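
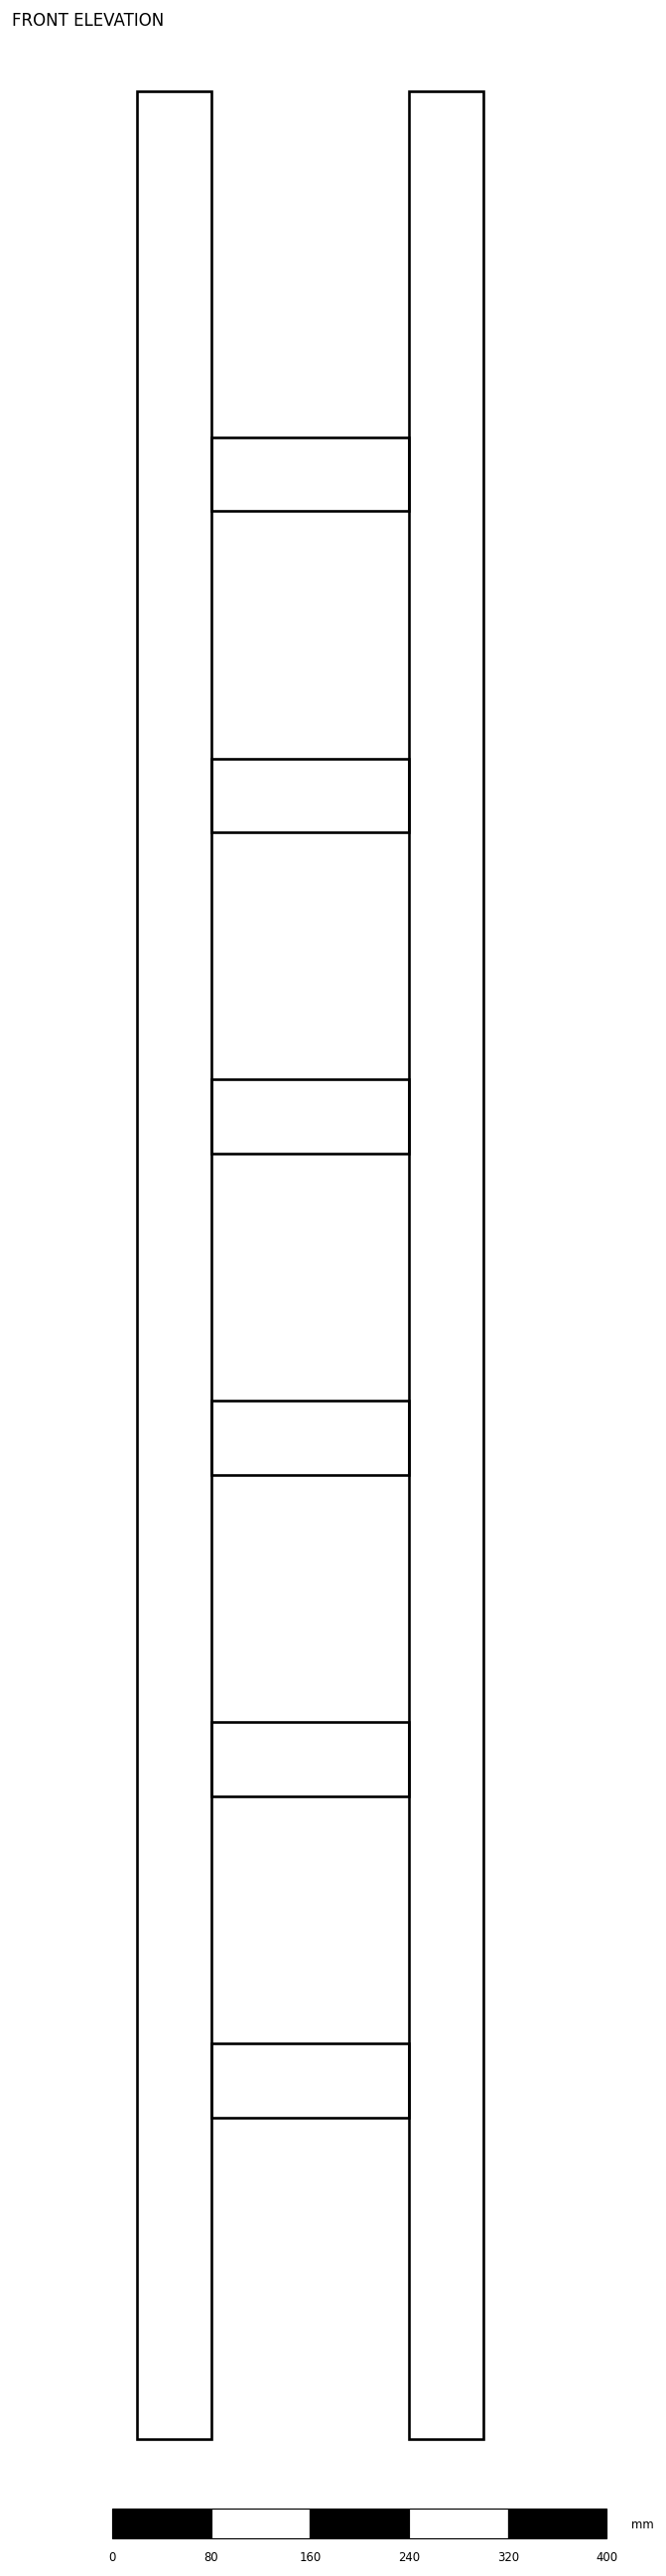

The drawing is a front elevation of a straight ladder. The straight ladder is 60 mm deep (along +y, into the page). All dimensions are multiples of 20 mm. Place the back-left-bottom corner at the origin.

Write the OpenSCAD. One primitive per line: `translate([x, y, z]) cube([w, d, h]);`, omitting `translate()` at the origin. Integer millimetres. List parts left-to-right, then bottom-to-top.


cube([60, 60, 1900]);
translate([60, 0, 260]) cube([160, 60, 60]);
translate([60, 0, 520]) cube([160, 60, 60]);
translate([60, 0, 780]) cube([160, 60, 60]);
translate([60, 0, 1040]) cube([160, 60, 60]);
translate([60, 0, 1300]) cube([160, 60, 60]);
translate([60, 0, 1560]) cube([160, 60, 60]);
translate([220, 0, 0]) cube([60, 60, 1900]);


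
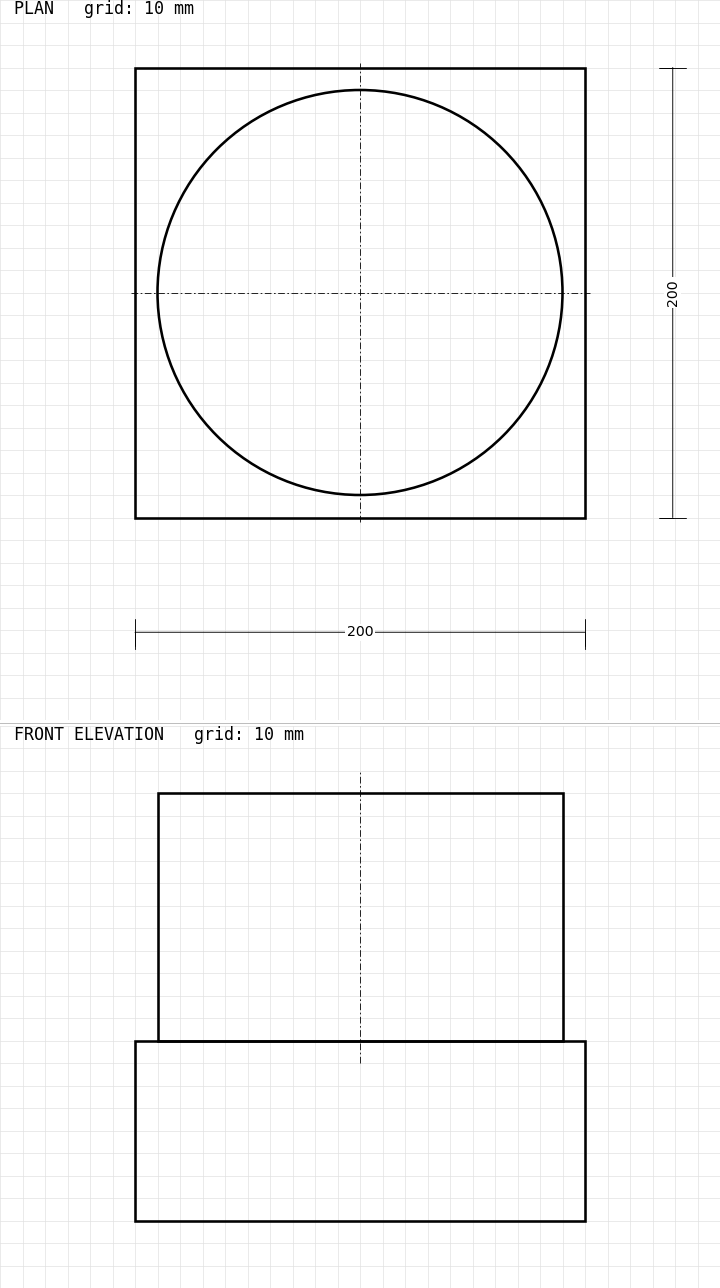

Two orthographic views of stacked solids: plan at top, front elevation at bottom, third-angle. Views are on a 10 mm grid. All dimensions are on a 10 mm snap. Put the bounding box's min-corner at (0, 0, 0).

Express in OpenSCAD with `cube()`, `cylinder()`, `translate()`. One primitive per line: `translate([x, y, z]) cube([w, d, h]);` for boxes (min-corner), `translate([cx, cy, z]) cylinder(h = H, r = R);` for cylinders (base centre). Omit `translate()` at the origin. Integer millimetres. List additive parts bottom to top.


cube([200, 200, 80]);
translate([100, 100, 80]) cylinder(h = 110, r = 90);


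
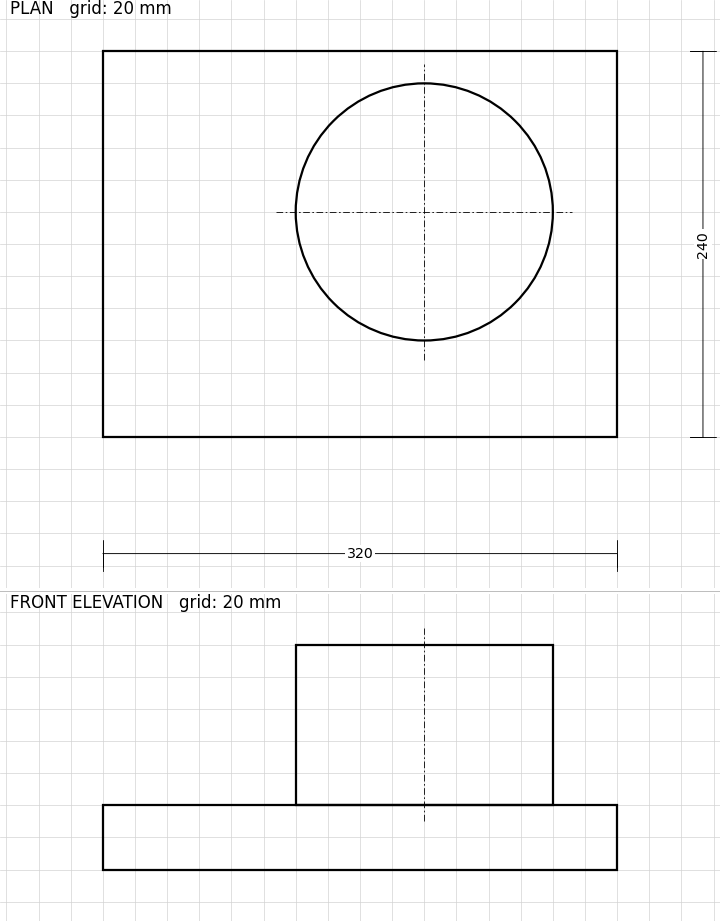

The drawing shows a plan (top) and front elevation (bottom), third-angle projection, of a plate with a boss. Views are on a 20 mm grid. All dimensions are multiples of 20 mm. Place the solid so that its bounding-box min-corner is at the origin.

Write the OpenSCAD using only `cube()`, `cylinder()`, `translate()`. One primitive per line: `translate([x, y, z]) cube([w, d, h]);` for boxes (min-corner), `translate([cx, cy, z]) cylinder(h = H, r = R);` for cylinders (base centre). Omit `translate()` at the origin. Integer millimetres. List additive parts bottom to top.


cube([320, 240, 40]);
translate([200, 140, 40]) cylinder(h = 100, r = 80);


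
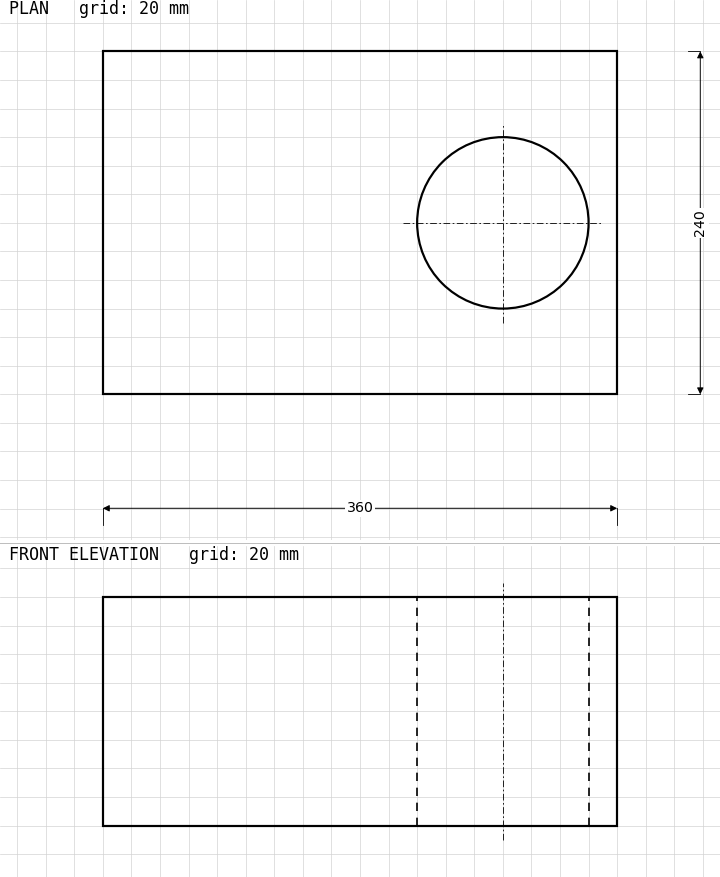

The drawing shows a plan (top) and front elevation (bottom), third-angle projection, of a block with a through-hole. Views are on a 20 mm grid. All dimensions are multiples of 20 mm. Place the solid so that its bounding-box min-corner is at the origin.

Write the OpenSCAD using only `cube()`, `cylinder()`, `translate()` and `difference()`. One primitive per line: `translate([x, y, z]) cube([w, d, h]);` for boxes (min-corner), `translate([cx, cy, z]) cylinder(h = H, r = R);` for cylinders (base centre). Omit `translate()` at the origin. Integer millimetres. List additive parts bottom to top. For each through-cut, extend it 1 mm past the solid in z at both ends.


difference() {
  cube([360, 240, 160]);
  translate([280, 120, -1]) cylinder(h = 162, r = 60);
}


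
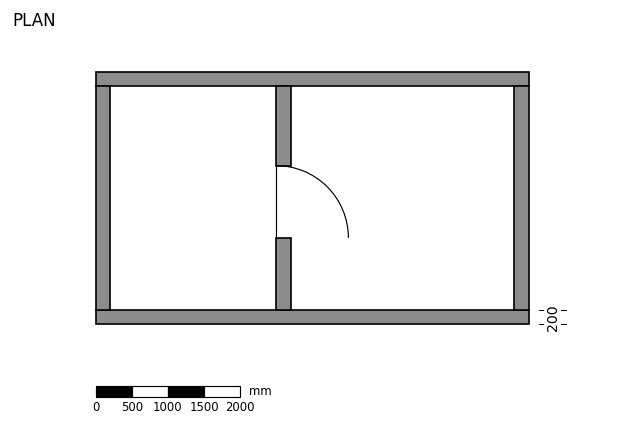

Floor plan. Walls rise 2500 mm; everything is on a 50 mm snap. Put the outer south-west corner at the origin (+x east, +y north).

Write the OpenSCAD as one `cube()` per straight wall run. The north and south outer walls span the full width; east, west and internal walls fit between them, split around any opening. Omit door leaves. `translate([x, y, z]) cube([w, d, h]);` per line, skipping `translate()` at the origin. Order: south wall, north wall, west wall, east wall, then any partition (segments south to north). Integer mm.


cube([6000, 200, 2500]);
translate([0, 3300, 0]) cube([6000, 200, 2500]);
translate([0, 200, 0]) cube([200, 3100, 2500]);
translate([5800, 200, 0]) cube([200, 3100, 2500]);
translate([2500, 200, 0]) cube([200, 1000, 2500]);
translate([2500, 2200, 0]) cube([200, 1100, 2500]);


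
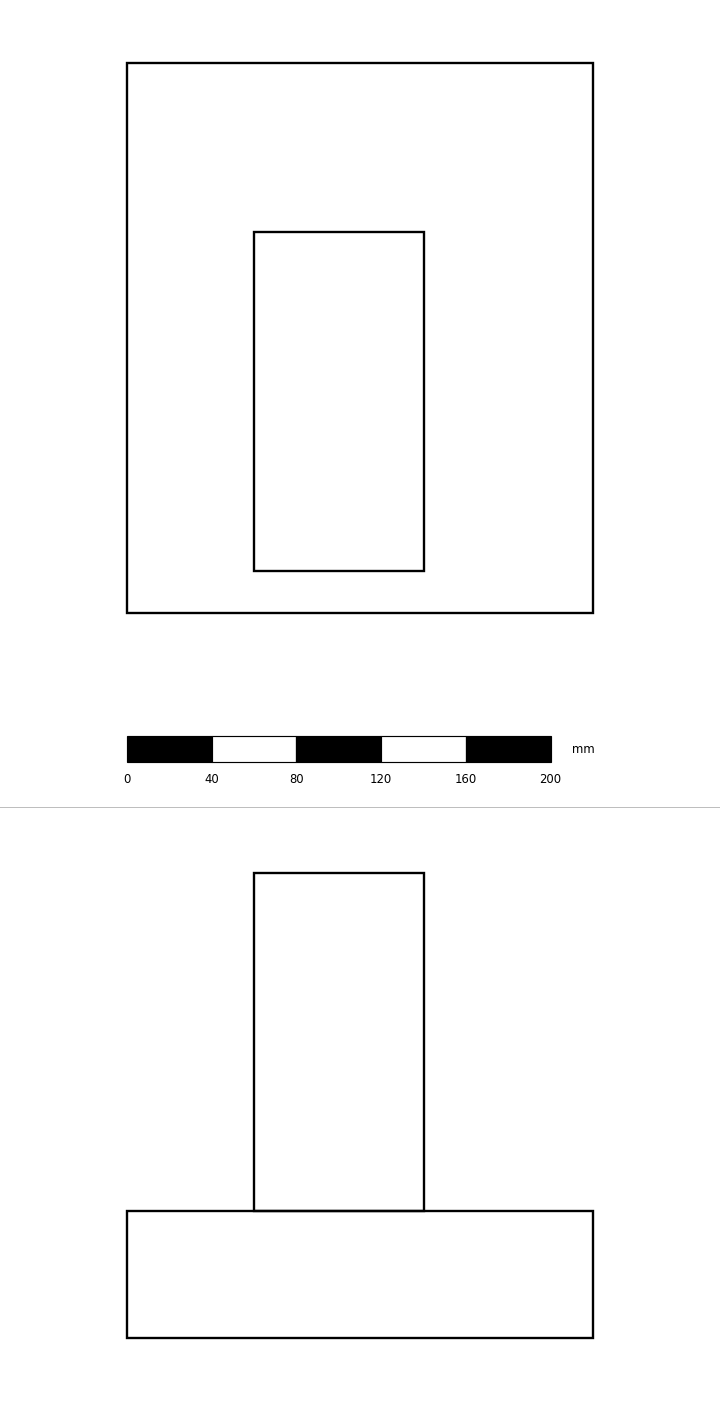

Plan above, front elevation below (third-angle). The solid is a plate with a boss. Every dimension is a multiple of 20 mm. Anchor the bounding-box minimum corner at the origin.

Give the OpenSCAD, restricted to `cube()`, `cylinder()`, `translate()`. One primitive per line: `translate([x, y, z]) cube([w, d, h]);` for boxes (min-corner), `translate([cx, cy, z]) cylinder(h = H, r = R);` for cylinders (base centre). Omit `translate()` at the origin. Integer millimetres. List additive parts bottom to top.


cube([220, 260, 60]);
translate([60, 20, 60]) cube([80, 160, 160]);


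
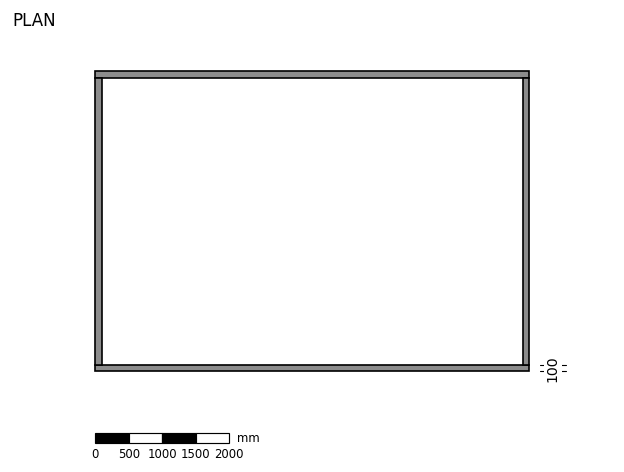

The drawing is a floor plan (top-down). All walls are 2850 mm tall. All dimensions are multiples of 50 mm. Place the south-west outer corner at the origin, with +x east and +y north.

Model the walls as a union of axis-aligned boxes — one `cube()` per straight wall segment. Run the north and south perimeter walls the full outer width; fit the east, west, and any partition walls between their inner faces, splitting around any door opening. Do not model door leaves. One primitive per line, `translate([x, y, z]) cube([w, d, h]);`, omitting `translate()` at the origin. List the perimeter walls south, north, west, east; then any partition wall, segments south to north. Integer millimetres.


cube([6500, 100, 2850]);
translate([0, 4400, 0]) cube([6500, 100, 2850]);
translate([0, 100, 0]) cube([100, 4300, 2850]);
translate([6400, 100, 0]) cube([100, 4300, 2850]);


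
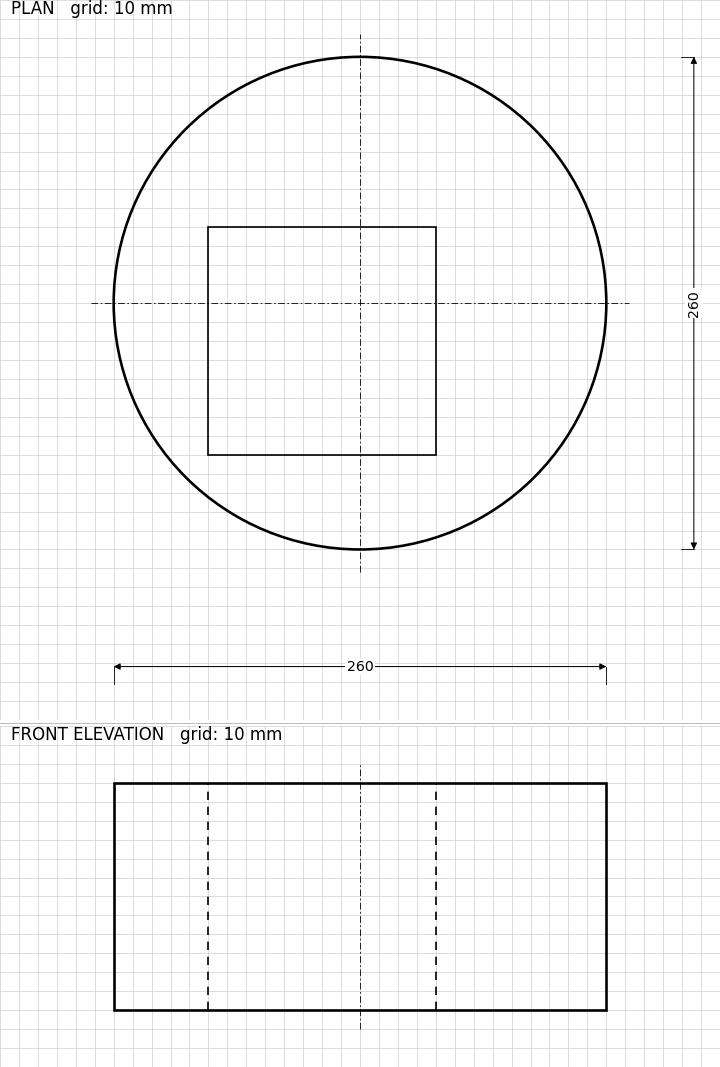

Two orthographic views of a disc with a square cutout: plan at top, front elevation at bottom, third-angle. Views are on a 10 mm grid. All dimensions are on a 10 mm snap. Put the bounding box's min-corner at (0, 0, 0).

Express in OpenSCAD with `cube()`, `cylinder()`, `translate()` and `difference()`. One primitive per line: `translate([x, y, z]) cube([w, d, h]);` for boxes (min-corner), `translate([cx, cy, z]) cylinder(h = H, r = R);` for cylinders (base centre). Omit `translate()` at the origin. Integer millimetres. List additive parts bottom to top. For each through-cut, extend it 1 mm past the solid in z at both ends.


difference() {
  translate([130, 130, 0]) cylinder(h = 120, r = 130);
  translate([50, 50, -1]) cube([120, 120, 122]);
}


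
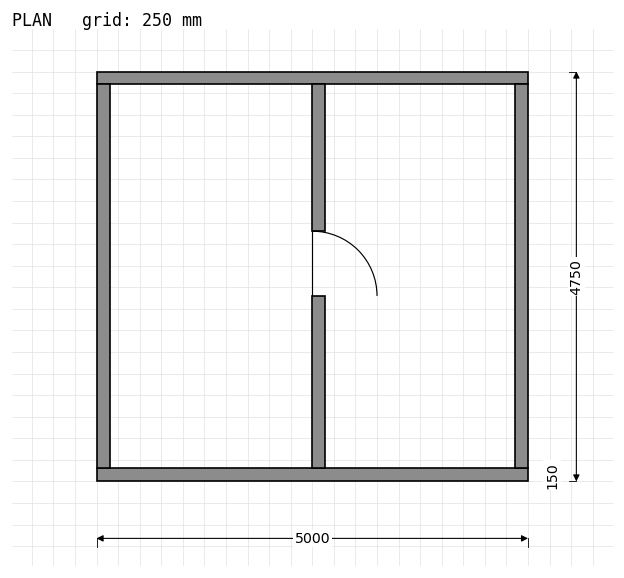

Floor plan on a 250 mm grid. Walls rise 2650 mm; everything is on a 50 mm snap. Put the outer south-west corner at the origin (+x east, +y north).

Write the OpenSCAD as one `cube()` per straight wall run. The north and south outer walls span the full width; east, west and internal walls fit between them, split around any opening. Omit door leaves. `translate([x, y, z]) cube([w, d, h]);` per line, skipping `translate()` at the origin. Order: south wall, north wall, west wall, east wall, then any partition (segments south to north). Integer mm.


cube([5000, 150, 2650]);
translate([0, 4600, 0]) cube([5000, 150, 2650]);
translate([0, 150, 0]) cube([150, 4450, 2650]);
translate([4850, 150, 0]) cube([150, 4450, 2650]);
translate([2500, 150, 0]) cube([150, 2000, 2650]);
translate([2500, 2900, 0]) cube([150, 1700, 2650]);


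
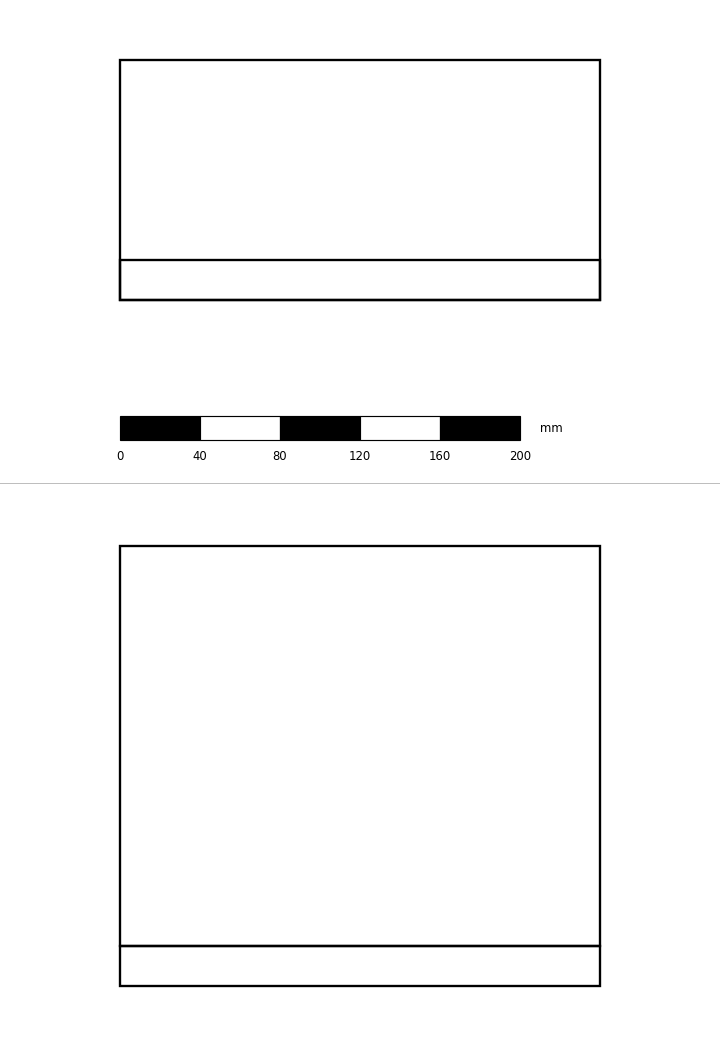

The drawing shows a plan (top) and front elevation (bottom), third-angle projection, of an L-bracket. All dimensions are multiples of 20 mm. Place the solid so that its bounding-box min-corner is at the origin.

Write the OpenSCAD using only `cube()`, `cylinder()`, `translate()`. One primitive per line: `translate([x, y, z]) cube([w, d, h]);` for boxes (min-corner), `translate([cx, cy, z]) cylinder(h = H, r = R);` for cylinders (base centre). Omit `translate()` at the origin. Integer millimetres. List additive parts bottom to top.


cube([240, 120, 20]);
translate([0, 0, 20]) cube([240, 20, 200]);


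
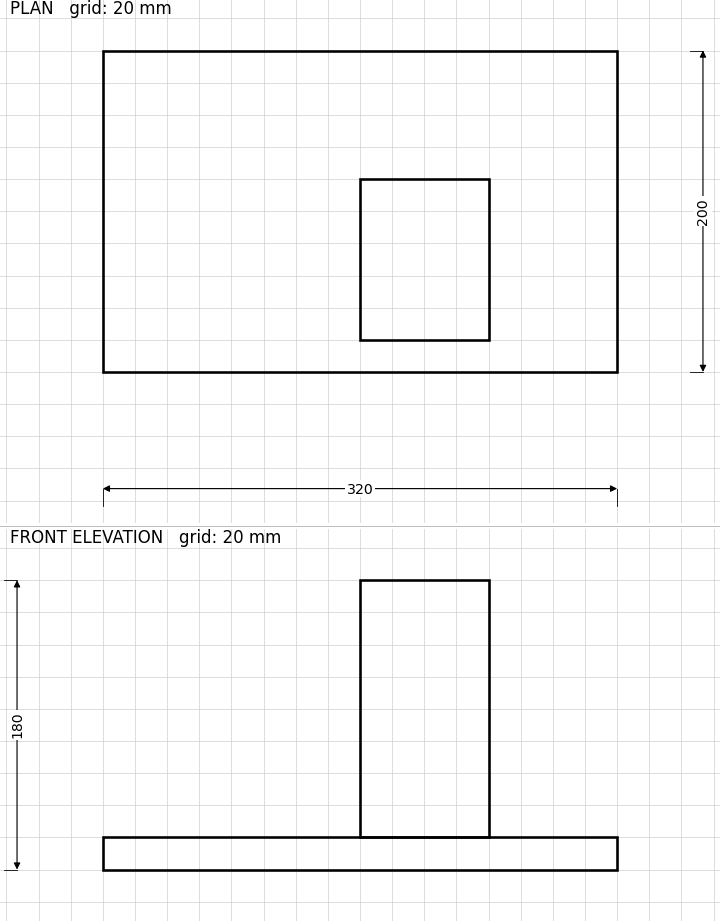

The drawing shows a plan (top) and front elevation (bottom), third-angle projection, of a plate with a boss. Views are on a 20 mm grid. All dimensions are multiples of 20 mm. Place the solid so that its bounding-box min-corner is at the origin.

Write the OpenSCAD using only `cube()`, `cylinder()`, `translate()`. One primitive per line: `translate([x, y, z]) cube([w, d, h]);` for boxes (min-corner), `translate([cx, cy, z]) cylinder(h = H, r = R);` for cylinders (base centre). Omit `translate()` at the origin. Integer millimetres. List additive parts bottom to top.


cube([320, 200, 20]);
translate([160, 20, 20]) cube([80, 100, 160]);


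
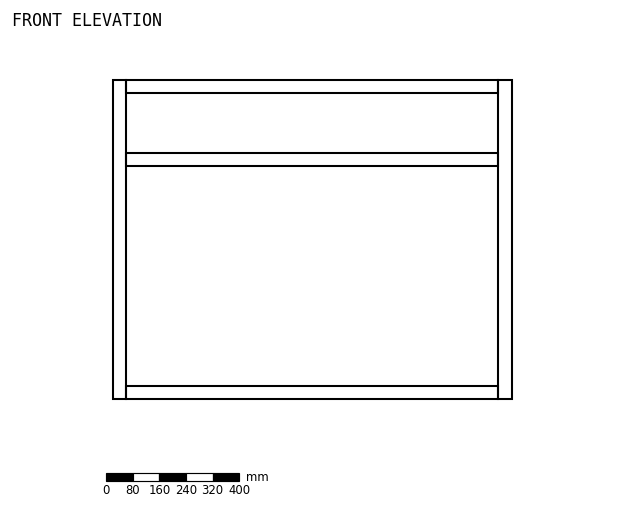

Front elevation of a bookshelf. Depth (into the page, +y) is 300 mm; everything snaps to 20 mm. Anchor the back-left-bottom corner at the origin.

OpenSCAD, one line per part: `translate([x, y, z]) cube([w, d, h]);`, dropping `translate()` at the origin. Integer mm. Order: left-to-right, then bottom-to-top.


cube([40, 300, 960]);
translate([40, 0, 0]) cube([1120, 300, 40]);
translate([40, 0, 700]) cube([1120, 300, 40]);
translate([40, 0, 920]) cube([1120, 300, 40]);
translate([1160, 0, 0]) cube([40, 300, 960]);


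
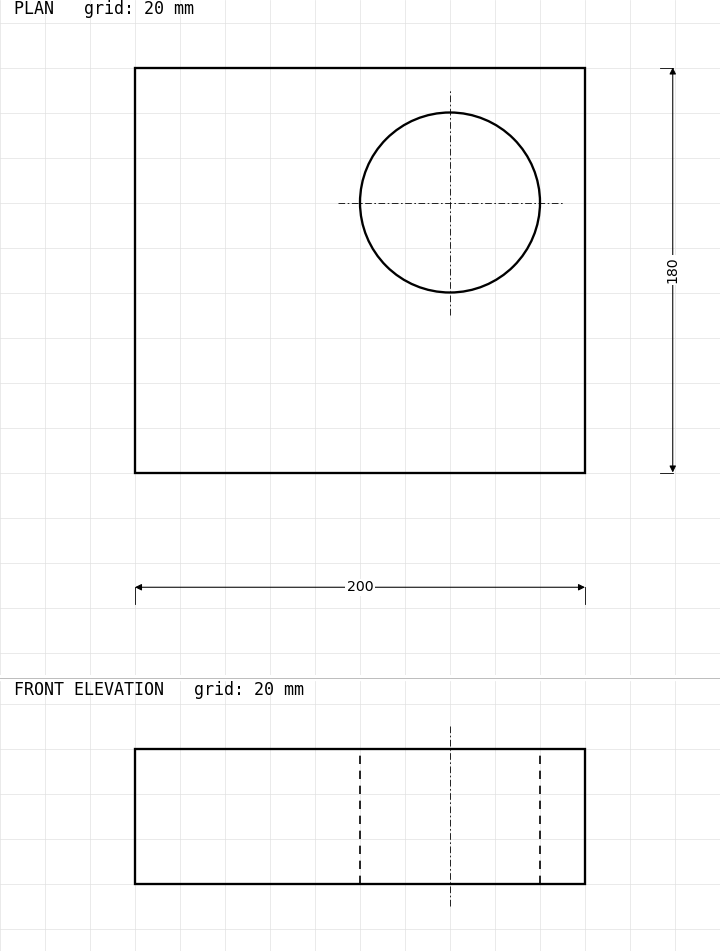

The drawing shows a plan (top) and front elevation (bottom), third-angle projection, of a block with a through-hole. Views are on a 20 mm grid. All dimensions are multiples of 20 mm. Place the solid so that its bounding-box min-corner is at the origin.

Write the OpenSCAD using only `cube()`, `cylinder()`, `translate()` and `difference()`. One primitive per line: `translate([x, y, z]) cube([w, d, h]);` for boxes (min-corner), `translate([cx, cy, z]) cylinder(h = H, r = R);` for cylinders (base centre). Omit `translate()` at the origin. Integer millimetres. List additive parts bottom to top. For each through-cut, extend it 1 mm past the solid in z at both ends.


difference() {
  cube([200, 180, 60]);
  translate([140, 120, -1]) cylinder(h = 62, r = 40);
}


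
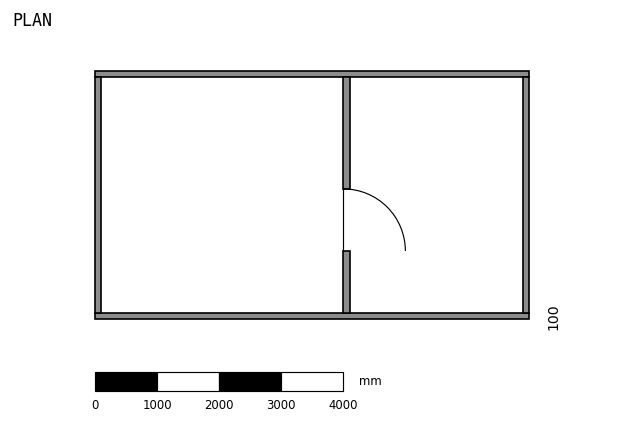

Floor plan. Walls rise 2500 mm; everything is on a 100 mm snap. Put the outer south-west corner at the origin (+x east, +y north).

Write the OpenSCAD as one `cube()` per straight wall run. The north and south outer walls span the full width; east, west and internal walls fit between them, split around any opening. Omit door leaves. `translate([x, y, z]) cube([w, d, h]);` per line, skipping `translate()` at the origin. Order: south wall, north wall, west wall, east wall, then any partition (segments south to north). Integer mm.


cube([7000, 100, 2500]);
translate([0, 3900, 0]) cube([7000, 100, 2500]);
translate([0, 100, 0]) cube([100, 3800, 2500]);
translate([6900, 100, 0]) cube([100, 3800, 2500]);
translate([4000, 100, 0]) cube([100, 1000, 2500]);
translate([4000, 2100, 0]) cube([100, 1800, 2500]);


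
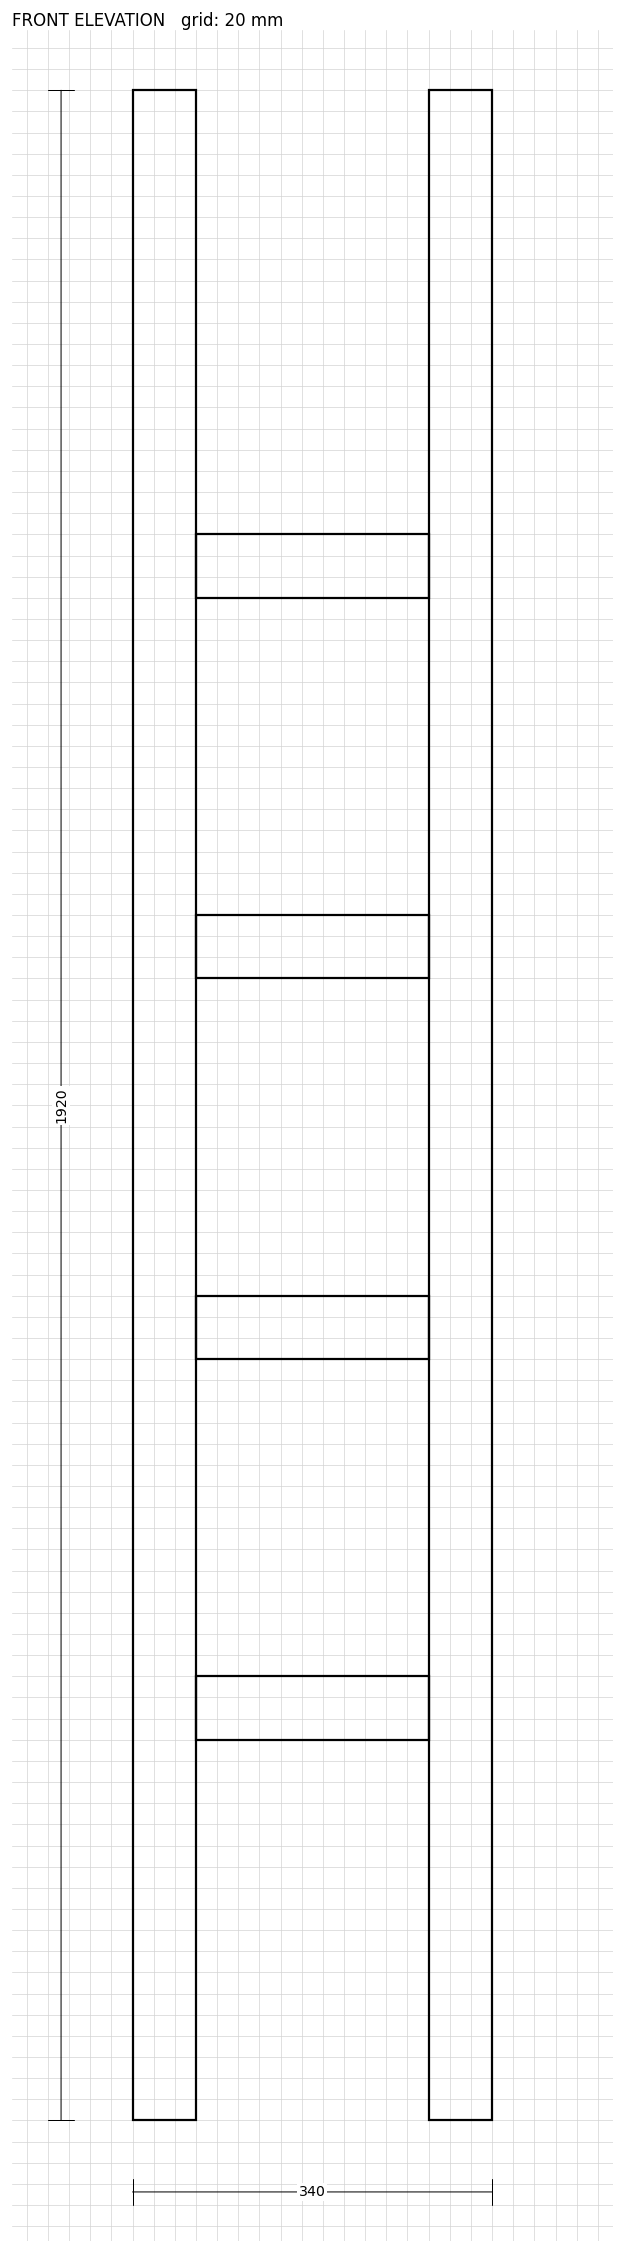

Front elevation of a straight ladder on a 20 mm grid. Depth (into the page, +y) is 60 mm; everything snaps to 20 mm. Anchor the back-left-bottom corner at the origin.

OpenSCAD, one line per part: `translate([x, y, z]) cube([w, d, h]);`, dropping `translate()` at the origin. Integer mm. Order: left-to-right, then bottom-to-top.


cube([60, 60, 1920]);
translate([60, 0, 360]) cube([220, 60, 60]);
translate([60, 0, 720]) cube([220, 60, 60]);
translate([60, 0, 1080]) cube([220, 60, 60]);
translate([60, 0, 1440]) cube([220, 60, 60]);
translate([280, 0, 0]) cube([60, 60, 1920]);


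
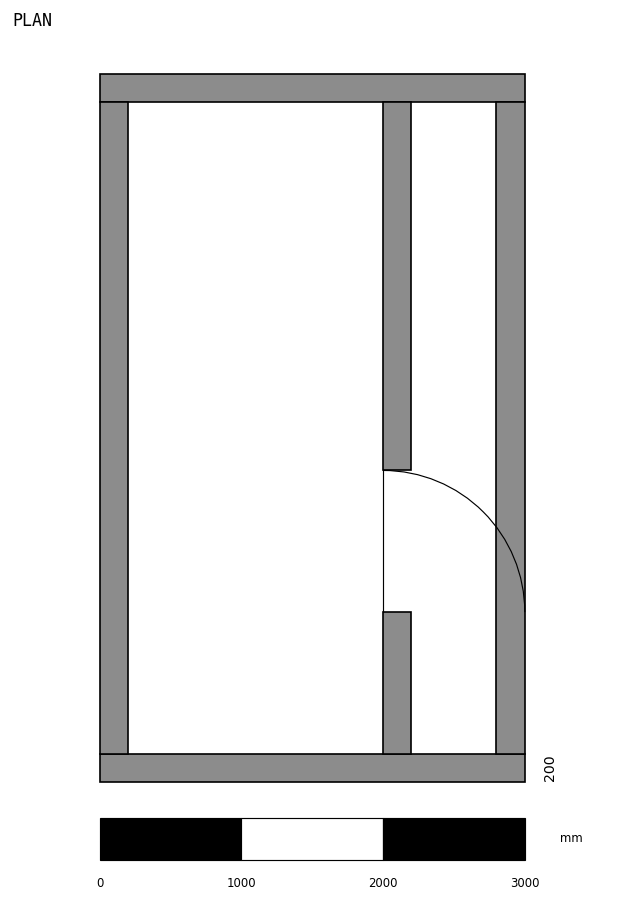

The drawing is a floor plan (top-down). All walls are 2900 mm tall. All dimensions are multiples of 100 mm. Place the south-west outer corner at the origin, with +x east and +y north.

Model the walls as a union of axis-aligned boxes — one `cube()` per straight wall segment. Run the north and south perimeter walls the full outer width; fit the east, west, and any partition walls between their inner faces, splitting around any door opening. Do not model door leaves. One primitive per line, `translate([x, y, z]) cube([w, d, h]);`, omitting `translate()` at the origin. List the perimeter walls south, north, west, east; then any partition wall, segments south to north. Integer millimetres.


cube([3000, 200, 2900]);
translate([0, 4800, 0]) cube([3000, 200, 2900]);
translate([0, 200, 0]) cube([200, 4600, 2900]);
translate([2800, 200, 0]) cube([200, 4600, 2900]);
translate([2000, 200, 0]) cube([200, 1000, 2900]);
translate([2000, 2200, 0]) cube([200, 2600, 2900]);


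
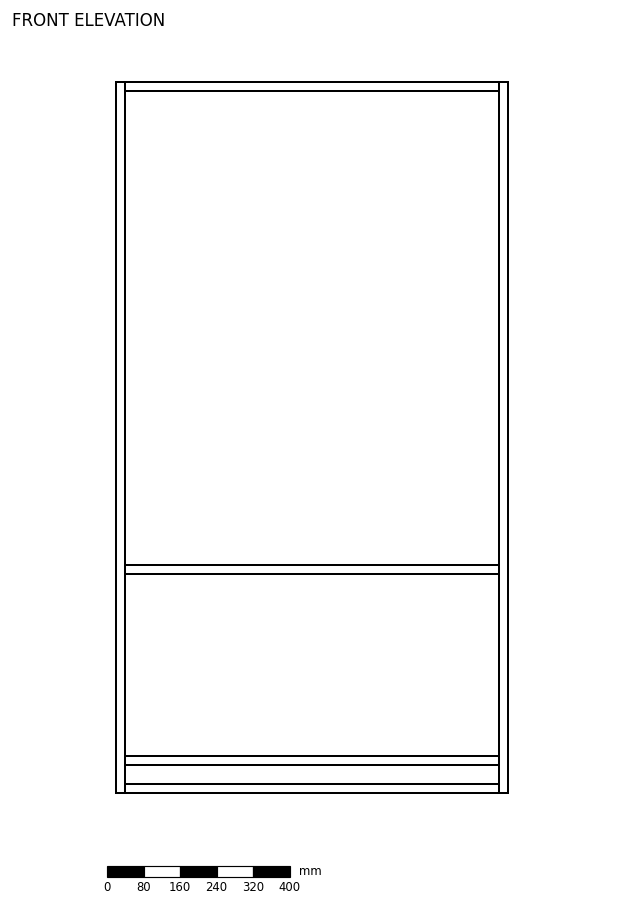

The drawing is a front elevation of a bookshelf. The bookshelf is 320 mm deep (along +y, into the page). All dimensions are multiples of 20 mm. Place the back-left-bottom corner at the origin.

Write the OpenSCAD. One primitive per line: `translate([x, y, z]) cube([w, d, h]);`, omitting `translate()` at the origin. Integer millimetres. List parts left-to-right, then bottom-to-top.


cube([20, 320, 1560]);
translate([20, 0, 0]) cube([820, 320, 20]);
translate([20, 0, 60]) cube([820, 320, 20]);
translate([20, 0, 480]) cube([820, 320, 20]);
translate([20, 0, 1540]) cube([820, 320, 20]);
translate([840, 0, 0]) cube([20, 320, 1560]);


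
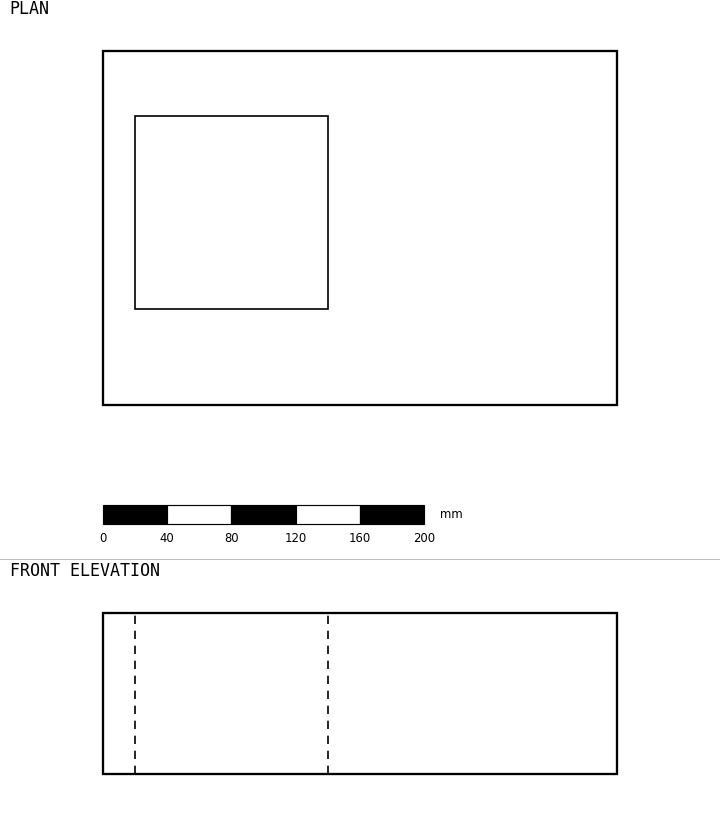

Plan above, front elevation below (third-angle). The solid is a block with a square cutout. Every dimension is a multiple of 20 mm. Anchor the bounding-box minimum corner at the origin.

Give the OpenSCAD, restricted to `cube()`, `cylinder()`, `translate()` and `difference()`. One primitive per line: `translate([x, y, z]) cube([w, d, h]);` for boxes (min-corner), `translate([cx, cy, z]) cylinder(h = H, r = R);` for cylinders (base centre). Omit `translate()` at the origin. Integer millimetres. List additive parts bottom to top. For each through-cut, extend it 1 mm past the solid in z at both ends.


difference() {
  cube([320, 220, 100]);
  translate([20, 60, -1]) cube([120, 120, 102]);
}


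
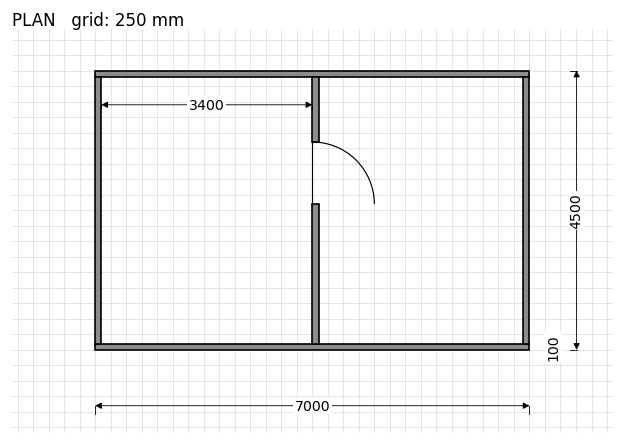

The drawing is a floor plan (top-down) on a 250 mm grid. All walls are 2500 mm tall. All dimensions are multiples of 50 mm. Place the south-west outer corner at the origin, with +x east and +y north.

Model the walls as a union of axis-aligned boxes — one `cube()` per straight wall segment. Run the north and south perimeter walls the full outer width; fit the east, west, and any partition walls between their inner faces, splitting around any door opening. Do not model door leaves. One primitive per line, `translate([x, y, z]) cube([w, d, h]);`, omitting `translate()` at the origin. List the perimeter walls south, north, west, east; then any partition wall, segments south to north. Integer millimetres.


cube([7000, 100, 2500]);
translate([0, 4400, 0]) cube([7000, 100, 2500]);
translate([0, 100, 0]) cube([100, 4300, 2500]);
translate([6900, 100, 0]) cube([100, 4300, 2500]);
translate([3500, 100, 0]) cube([100, 2250, 2500]);
translate([3500, 3350, 0]) cube([100, 1050, 2500]);


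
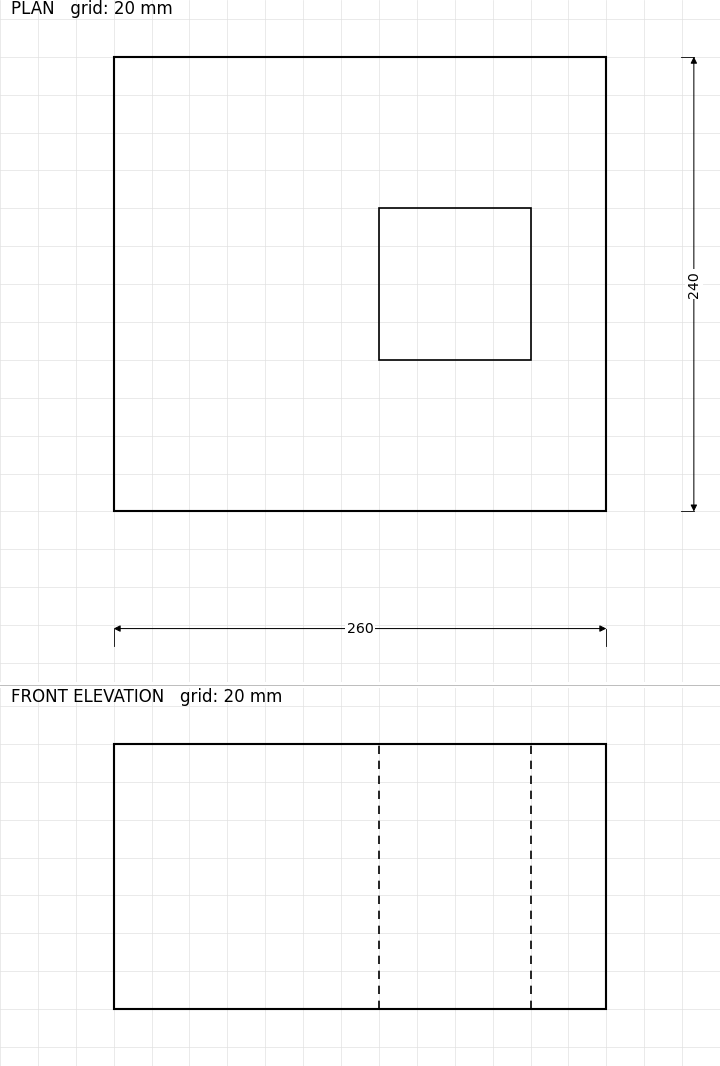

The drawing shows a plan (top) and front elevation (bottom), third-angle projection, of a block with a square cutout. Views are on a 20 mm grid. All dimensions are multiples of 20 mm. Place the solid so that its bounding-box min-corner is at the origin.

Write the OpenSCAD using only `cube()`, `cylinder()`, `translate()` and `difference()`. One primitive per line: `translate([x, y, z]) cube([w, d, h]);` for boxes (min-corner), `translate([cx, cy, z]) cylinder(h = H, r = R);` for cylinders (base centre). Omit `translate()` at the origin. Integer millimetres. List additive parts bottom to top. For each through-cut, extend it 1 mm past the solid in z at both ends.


difference() {
  cube([260, 240, 140]);
  translate([140, 80, -1]) cube([80, 80, 142]);
}


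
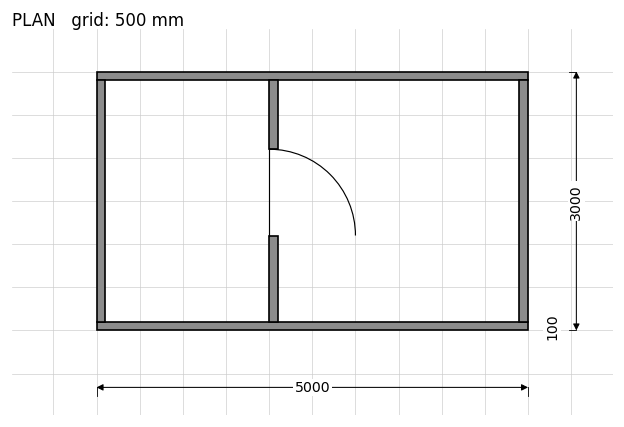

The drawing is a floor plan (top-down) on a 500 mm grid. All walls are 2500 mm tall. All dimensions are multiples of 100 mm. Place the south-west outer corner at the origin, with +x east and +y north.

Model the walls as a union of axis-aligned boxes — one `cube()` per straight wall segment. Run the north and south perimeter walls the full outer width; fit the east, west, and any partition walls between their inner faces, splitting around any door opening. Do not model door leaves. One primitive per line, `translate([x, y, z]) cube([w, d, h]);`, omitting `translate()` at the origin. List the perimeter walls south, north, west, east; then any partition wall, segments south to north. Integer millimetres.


cube([5000, 100, 2500]);
translate([0, 2900, 0]) cube([5000, 100, 2500]);
translate([0, 100, 0]) cube([100, 2800, 2500]);
translate([4900, 100, 0]) cube([100, 2800, 2500]);
translate([2000, 100, 0]) cube([100, 1000, 2500]);
translate([2000, 2100, 0]) cube([100, 800, 2500]);


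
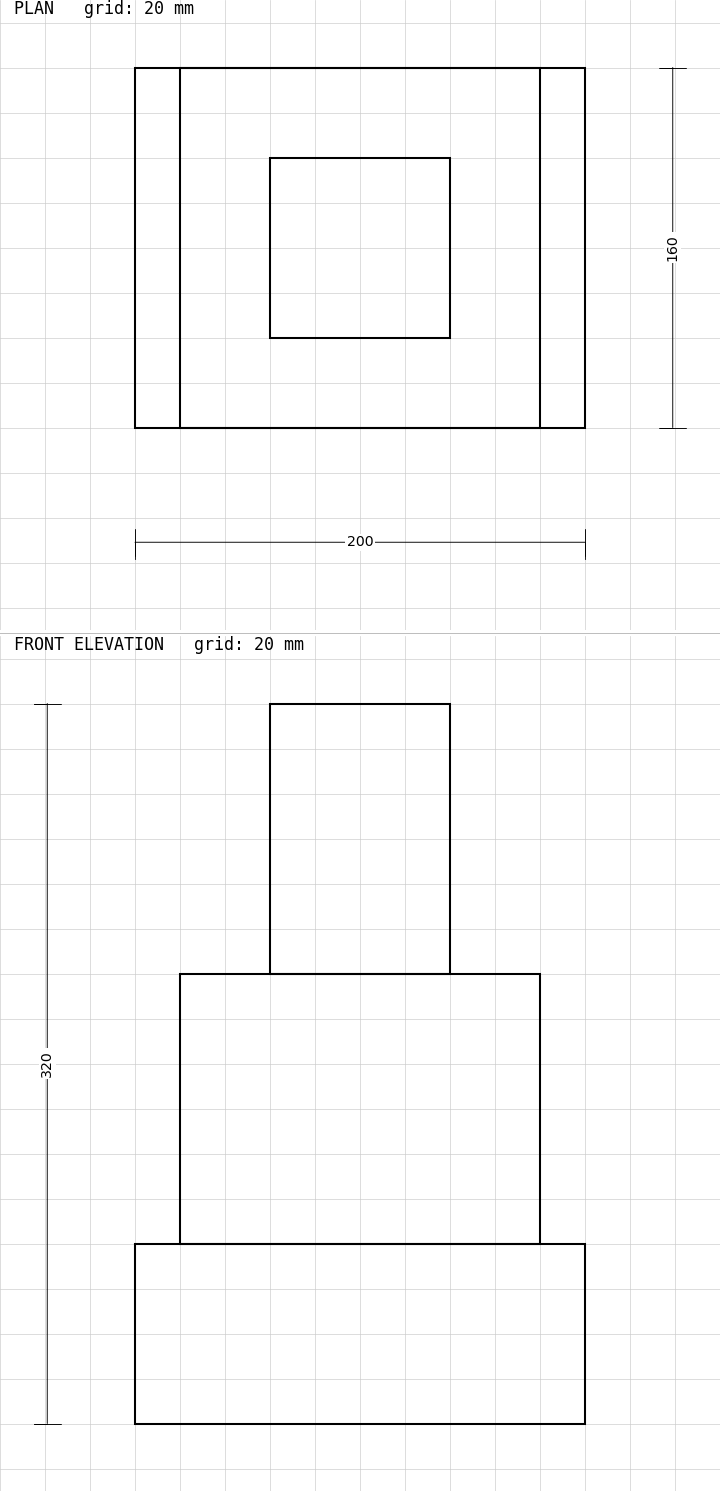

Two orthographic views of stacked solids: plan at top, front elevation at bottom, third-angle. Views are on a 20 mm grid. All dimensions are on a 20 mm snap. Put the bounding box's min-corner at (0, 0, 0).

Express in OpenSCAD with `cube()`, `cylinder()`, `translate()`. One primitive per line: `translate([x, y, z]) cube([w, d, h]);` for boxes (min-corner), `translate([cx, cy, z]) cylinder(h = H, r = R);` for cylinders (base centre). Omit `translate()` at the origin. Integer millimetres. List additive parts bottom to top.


cube([200, 160, 80]);
translate([20, 0, 80]) cube([160, 160, 120]);
translate([60, 40, 200]) cube([80, 80, 120]);


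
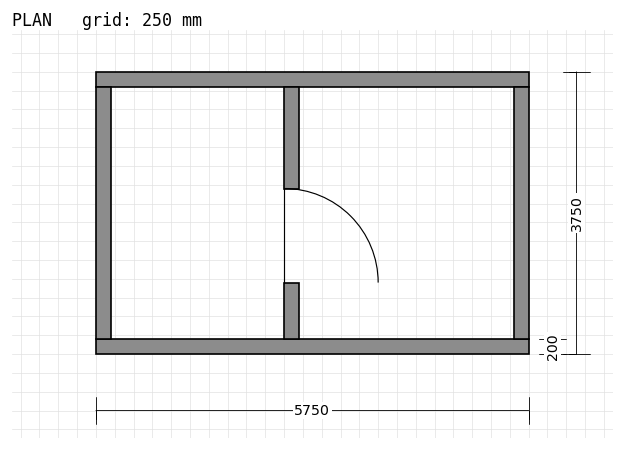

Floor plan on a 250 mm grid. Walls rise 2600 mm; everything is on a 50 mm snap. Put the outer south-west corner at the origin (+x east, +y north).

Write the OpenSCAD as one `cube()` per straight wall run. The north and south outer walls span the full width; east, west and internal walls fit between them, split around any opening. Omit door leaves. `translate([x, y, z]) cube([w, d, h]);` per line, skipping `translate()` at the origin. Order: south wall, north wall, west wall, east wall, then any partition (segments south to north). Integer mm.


cube([5750, 200, 2600]);
translate([0, 3550, 0]) cube([5750, 200, 2600]);
translate([0, 200, 0]) cube([200, 3350, 2600]);
translate([5550, 200, 0]) cube([200, 3350, 2600]);
translate([2500, 200, 0]) cube([200, 750, 2600]);
translate([2500, 2200, 0]) cube([200, 1350, 2600]);


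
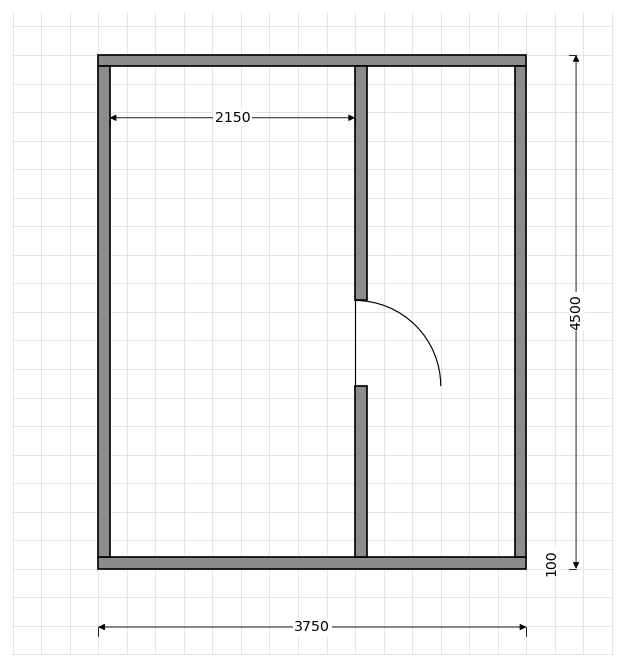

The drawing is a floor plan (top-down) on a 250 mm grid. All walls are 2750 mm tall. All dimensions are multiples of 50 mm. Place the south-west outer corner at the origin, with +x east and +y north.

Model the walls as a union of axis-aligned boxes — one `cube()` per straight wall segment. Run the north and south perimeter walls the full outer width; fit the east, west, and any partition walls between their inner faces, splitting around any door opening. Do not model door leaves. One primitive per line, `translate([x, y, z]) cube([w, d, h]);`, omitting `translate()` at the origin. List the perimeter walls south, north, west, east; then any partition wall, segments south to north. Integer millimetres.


cube([3750, 100, 2750]);
translate([0, 4400, 0]) cube([3750, 100, 2750]);
translate([0, 100, 0]) cube([100, 4300, 2750]);
translate([3650, 100, 0]) cube([100, 4300, 2750]);
translate([2250, 100, 0]) cube([100, 1500, 2750]);
translate([2250, 2350, 0]) cube([100, 2050, 2750]);


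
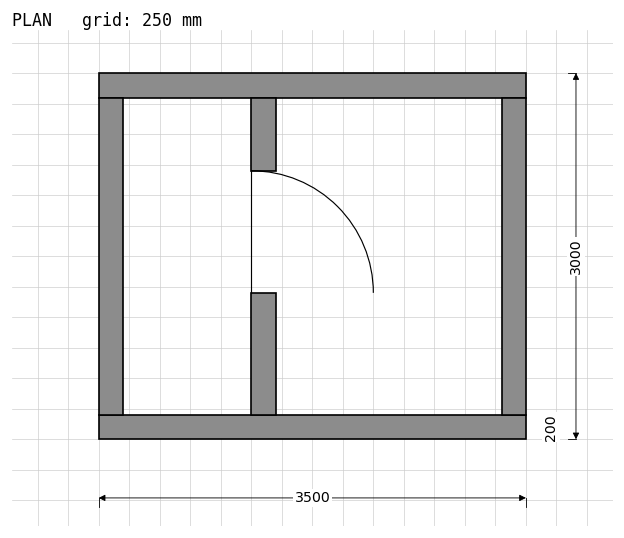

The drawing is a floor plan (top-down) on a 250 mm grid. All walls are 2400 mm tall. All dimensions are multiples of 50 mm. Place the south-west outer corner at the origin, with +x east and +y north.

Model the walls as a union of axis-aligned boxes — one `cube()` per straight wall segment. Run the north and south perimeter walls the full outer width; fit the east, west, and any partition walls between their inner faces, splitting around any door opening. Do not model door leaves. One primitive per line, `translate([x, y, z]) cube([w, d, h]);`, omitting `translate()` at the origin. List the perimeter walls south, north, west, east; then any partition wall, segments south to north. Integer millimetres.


cube([3500, 200, 2400]);
translate([0, 2800, 0]) cube([3500, 200, 2400]);
translate([0, 200, 0]) cube([200, 2600, 2400]);
translate([3300, 200, 0]) cube([200, 2600, 2400]);
translate([1250, 200, 0]) cube([200, 1000, 2400]);
translate([1250, 2200, 0]) cube([200, 600, 2400]);


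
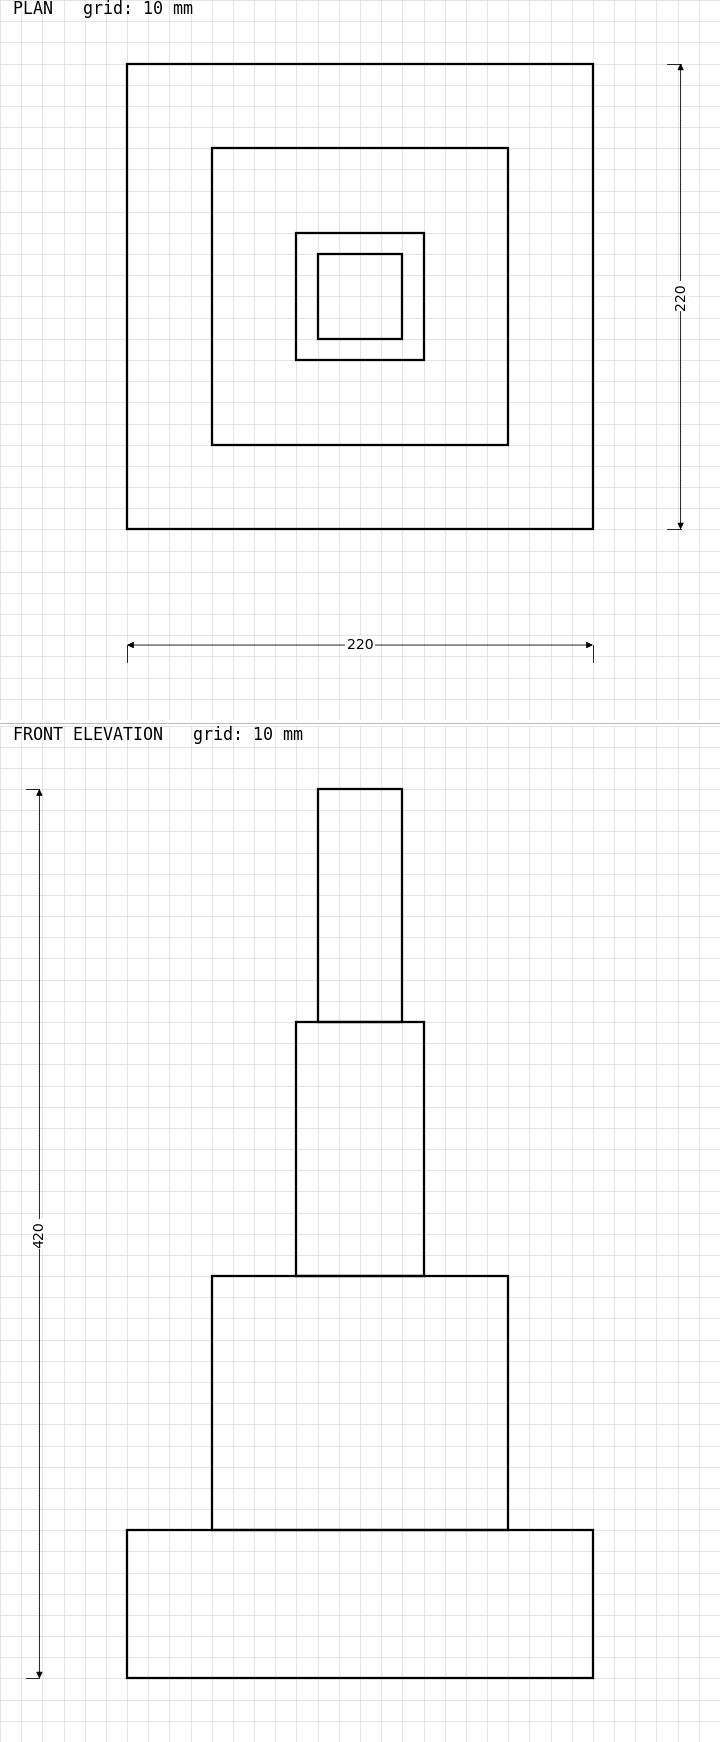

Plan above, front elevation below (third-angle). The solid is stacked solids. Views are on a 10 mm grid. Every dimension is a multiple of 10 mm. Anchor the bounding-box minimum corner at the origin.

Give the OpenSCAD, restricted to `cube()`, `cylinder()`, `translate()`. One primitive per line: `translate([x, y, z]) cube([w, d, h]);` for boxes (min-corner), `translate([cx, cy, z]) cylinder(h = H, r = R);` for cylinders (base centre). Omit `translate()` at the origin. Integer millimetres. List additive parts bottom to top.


cube([220, 220, 70]);
translate([40, 40, 70]) cube([140, 140, 120]);
translate([80, 80, 190]) cube([60, 60, 120]);
translate([90, 90, 310]) cube([40, 40, 110]);


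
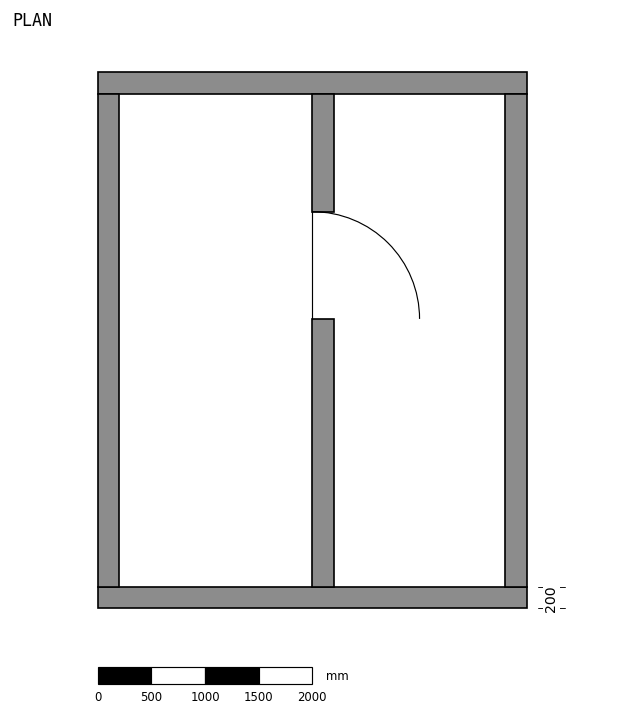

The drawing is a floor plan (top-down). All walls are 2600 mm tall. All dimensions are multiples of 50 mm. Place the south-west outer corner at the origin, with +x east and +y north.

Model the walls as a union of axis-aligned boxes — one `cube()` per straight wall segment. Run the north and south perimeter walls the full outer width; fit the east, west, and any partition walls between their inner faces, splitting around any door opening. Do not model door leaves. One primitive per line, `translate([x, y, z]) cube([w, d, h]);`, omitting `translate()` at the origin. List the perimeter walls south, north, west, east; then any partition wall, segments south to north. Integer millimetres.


cube([4000, 200, 2600]);
translate([0, 4800, 0]) cube([4000, 200, 2600]);
translate([0, 200, 0]) cube([200, 4600, 2600]);
translate([3800, 200, 0]) cube([200, 4600, 2600]);
translate([2000, 200, 0]) cube([200, 2500, 2600]);
translate([2000, 3700, 0]) cube([200, 1100, 2600]);


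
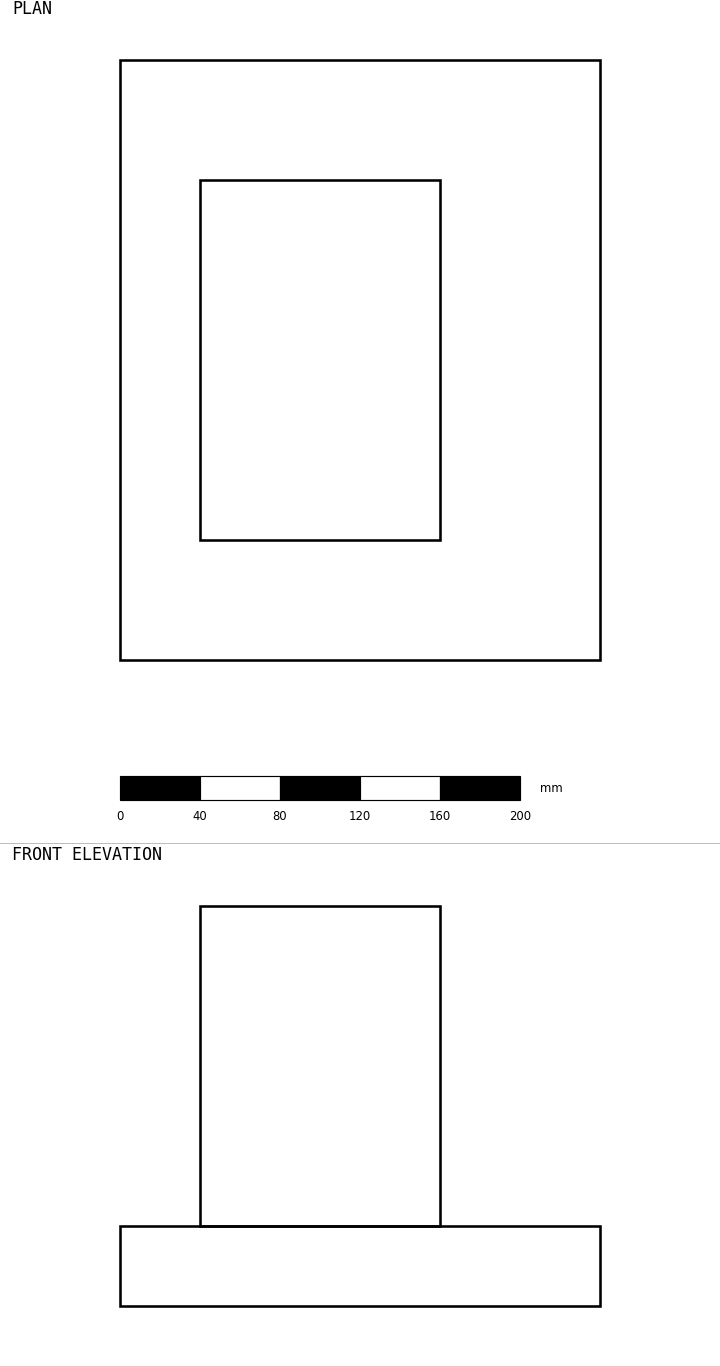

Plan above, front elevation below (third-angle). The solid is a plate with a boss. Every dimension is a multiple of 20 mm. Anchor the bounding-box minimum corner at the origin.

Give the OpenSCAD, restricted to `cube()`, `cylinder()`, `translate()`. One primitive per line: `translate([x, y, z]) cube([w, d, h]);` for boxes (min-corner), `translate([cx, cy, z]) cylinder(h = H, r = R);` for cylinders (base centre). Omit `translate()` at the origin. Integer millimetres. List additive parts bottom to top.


cube([240, 300, 40]);
translate([40, 60, 40]) cube([120, 180, 160]);


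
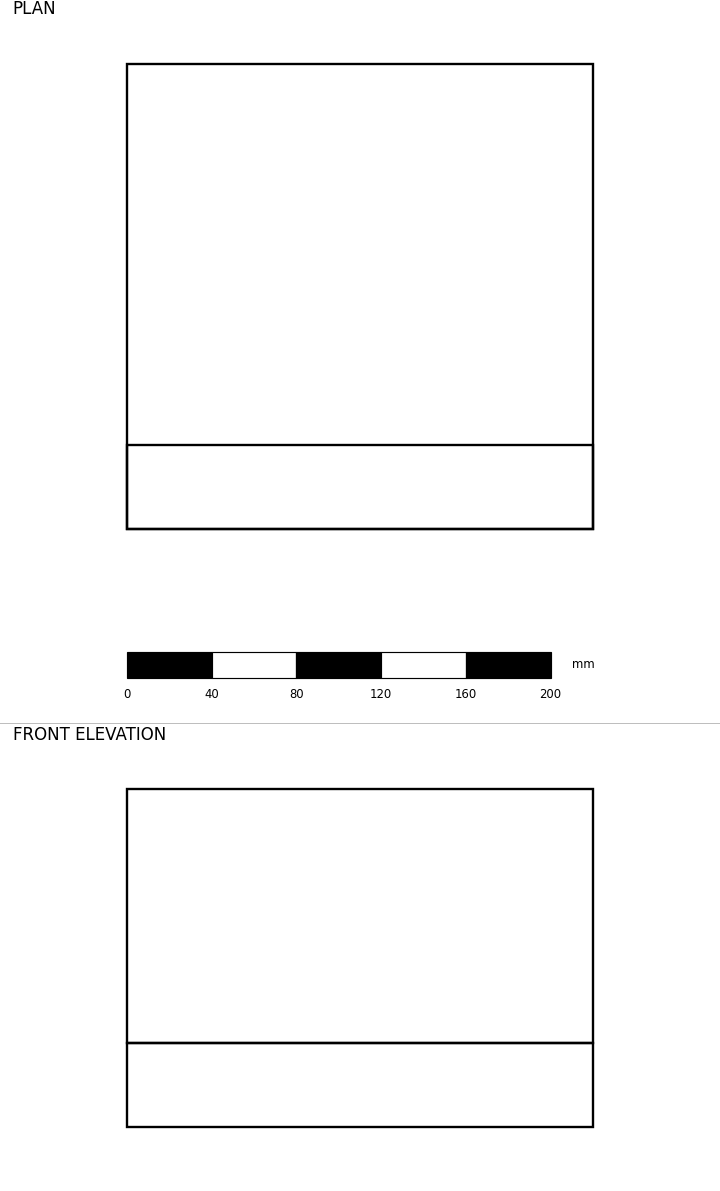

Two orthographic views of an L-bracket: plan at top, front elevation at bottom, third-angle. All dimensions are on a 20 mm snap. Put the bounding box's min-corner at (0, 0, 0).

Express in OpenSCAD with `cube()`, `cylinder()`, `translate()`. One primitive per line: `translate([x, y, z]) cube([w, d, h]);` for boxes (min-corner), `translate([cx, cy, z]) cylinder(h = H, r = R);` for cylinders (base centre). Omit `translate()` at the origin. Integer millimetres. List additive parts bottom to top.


cube([220, 220, 40]);
translate([0, 0, 40]) cube([220, 40, 120]);


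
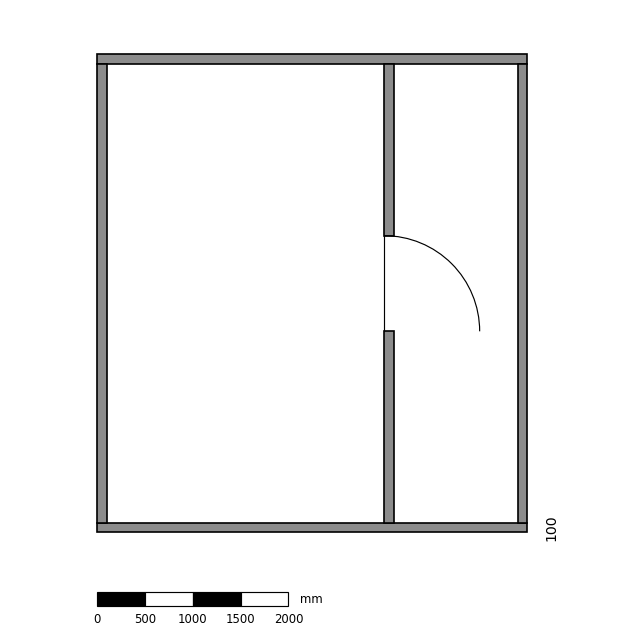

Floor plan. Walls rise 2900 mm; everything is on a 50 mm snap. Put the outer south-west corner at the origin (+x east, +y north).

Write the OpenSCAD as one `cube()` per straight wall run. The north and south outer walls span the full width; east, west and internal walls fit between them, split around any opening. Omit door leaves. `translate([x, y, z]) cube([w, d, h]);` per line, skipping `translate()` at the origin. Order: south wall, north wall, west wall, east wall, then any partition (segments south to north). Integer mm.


cube([4500, 100, 2900]);
translate([0, 4900, 0]) cube([4500, 100, 2900]);
translate([0, 100, 0]) cube([100, 4800, 2900]);
translate([4400, 100, 0]) cube([100, 4800, 2900]);
translate([3000, 100, 0]) cube([100, 2000, 2900]);
translate([3000, 3100, 0]) cube([100, 1800, 2900]);


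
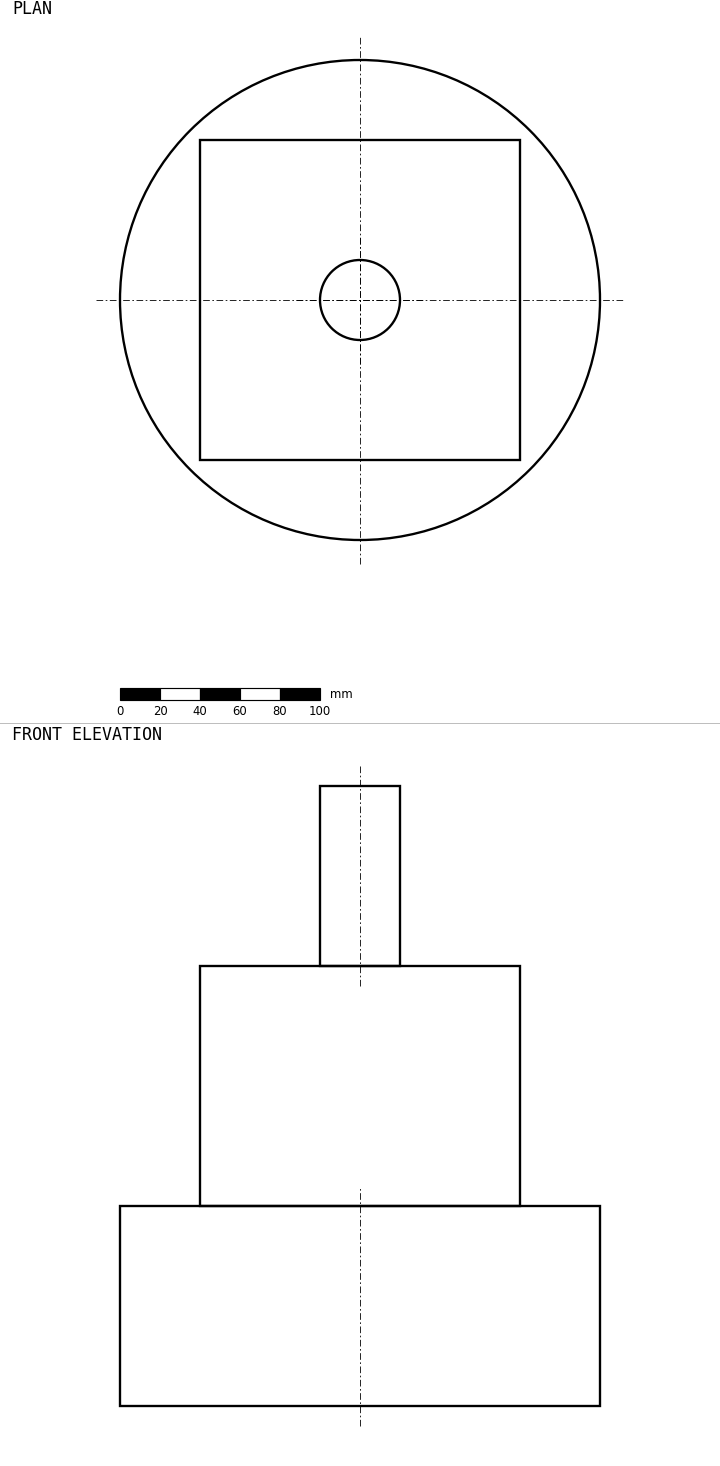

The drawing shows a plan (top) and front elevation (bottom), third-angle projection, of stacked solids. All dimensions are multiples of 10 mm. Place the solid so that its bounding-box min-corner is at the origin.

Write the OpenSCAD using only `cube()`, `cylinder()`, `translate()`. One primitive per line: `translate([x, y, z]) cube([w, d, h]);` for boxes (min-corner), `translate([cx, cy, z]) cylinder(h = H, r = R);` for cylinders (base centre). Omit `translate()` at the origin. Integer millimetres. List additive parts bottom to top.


translate([120, 120, 0]) cylinder(h = 100, r = 120);
translate([40, 40, 100]) cube([160, 160, 120]);
translate([120, 120, 220]) cylinder(h = 90, r = 20);


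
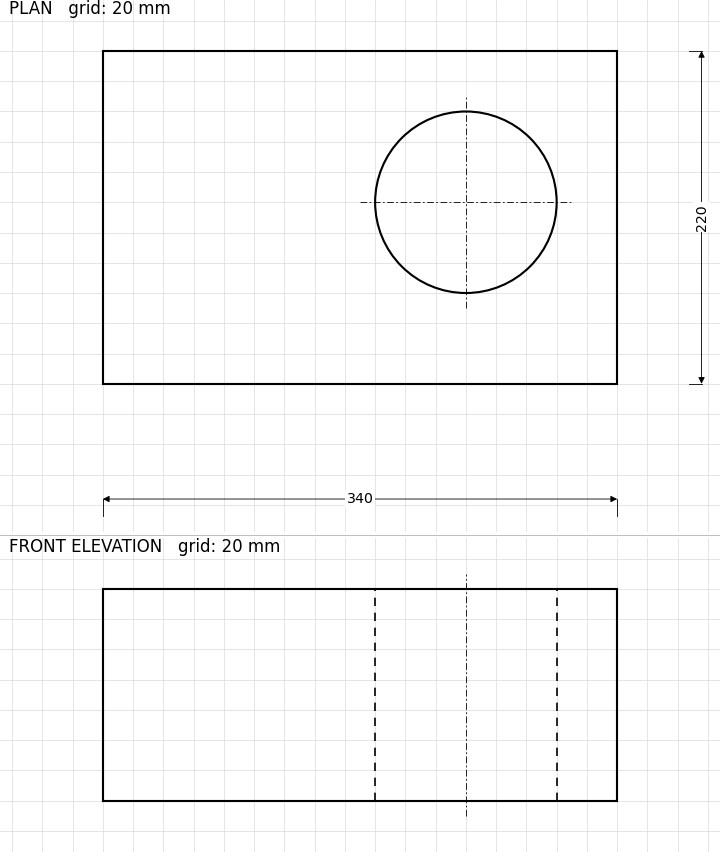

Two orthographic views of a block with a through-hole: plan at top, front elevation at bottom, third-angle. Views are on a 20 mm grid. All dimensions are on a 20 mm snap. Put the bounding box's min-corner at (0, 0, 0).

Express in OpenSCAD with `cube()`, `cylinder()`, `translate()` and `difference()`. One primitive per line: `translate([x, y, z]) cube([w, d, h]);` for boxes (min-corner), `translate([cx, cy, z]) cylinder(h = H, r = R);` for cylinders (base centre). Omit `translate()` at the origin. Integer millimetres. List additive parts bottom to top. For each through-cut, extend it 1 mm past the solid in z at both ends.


difference() {
  cube([340, 220, 140]);
  translate([240, 120, -1]) cylinder(h = 142, r = 60);
}


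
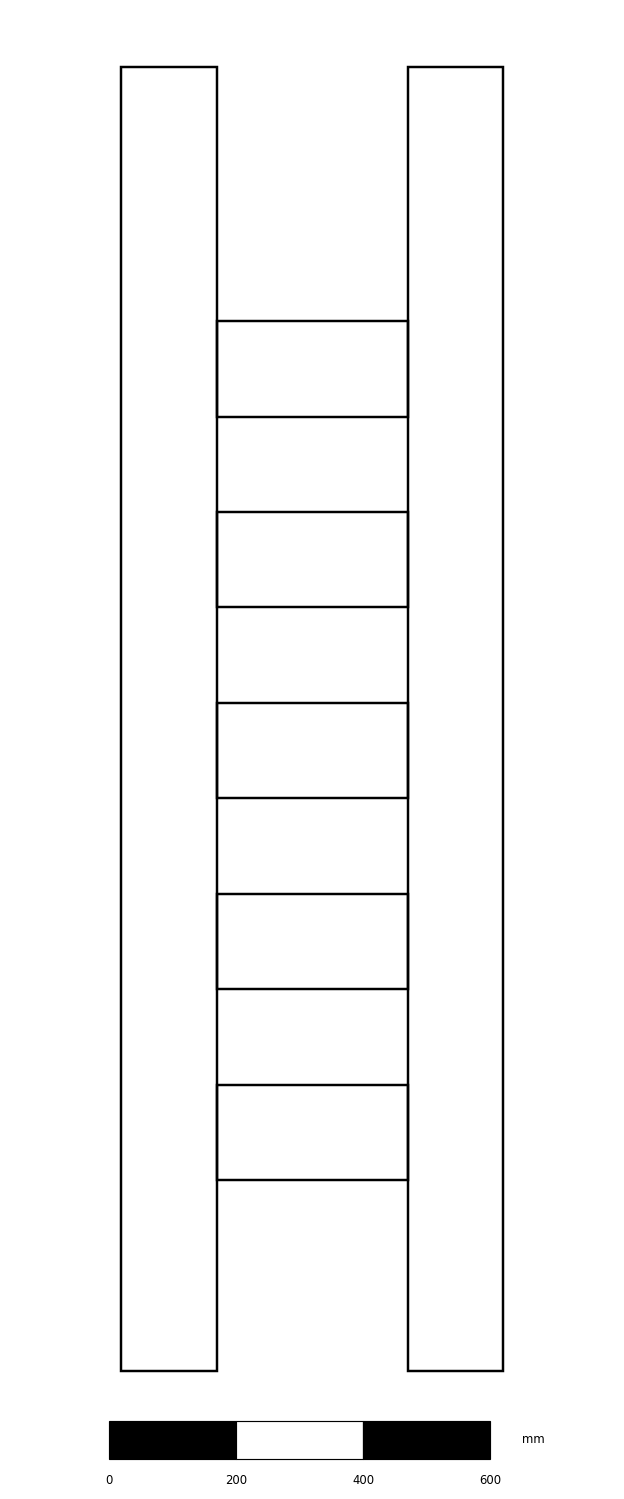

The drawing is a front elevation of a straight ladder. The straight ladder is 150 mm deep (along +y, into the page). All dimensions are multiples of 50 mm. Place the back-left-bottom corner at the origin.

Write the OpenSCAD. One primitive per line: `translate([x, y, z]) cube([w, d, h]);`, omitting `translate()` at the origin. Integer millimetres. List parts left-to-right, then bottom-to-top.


cube([150, 150, 2050]);
translate([150, 0, 300]) cube([300, 150, 150]);
translate([150, 0, 600]) cube([300, 150, 150]);
translate([150, 0, 900]) cube([300, 150, 150]);
translate([150, 0, 1200]) cube([300, 150, 150]);
translate([150, 0, 1500]) cube([300, 150, 150]);
translate([450, 0, 0]) cube([150, 150, 2050]);
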